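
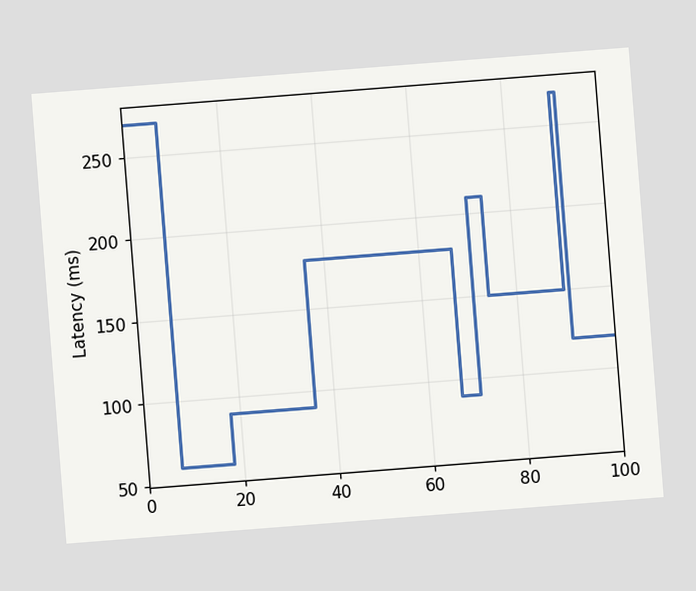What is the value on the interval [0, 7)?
270ms

The chart is tilted about 4° counter-clockwise. On [0, 7) the step sits at 270ms.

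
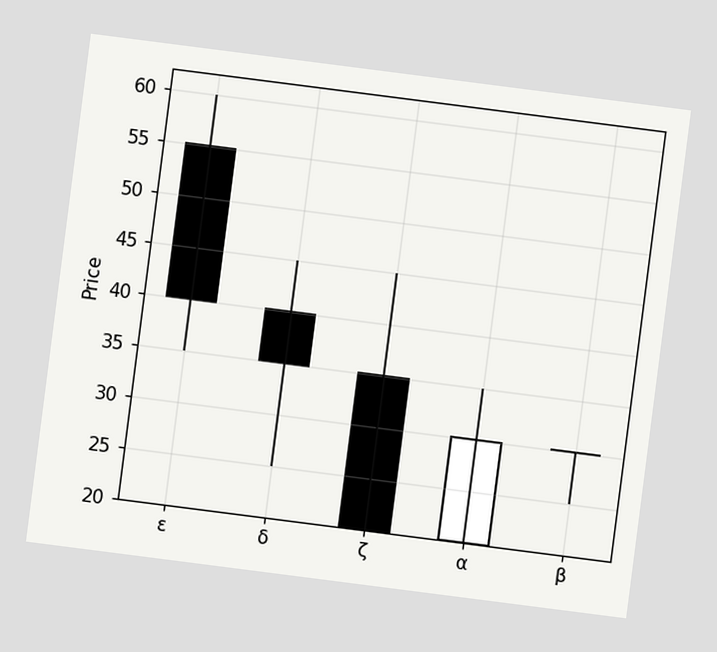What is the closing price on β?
The chart is tilted about 7° clockwise. The β candle closes at 30.

30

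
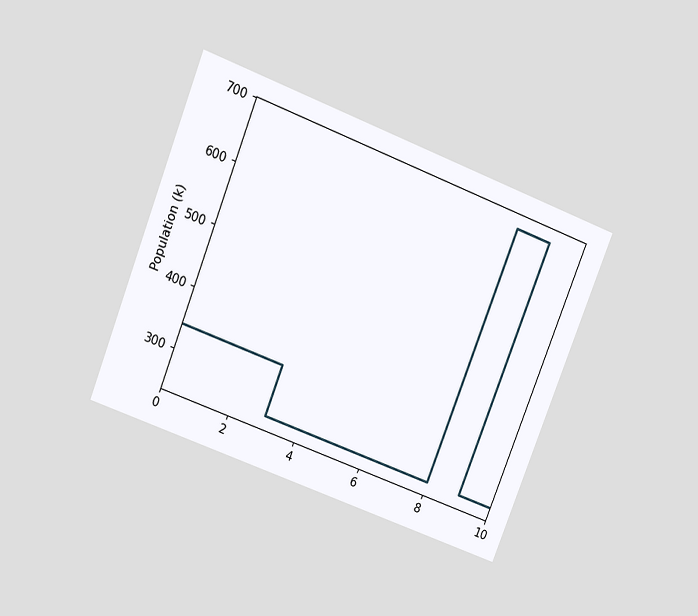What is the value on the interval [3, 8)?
255k

The chart is tilted about 21° clockwise and viewed slightly from above. On [3, 8) the step sits at 255k.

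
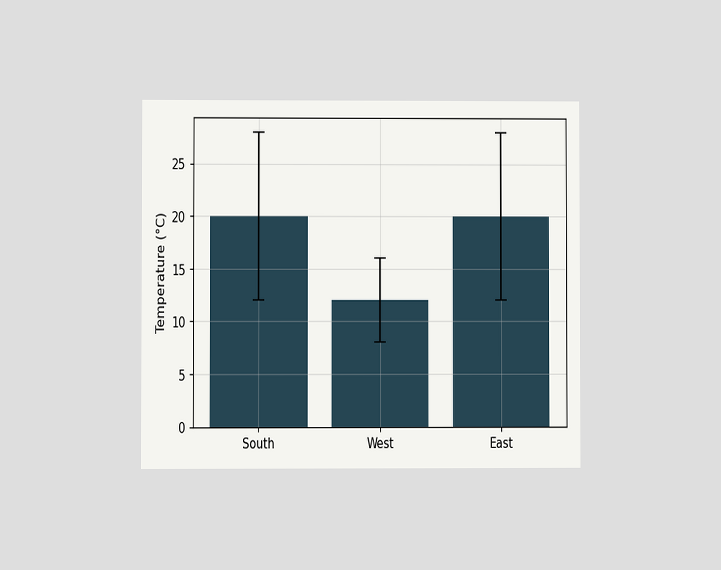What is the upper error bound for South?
28°C

The chart is viewed at a slight angle. The South bar's upper whisker reaches 28°C.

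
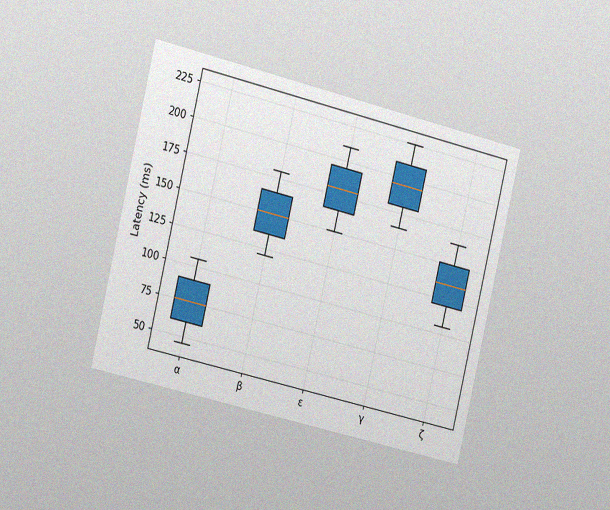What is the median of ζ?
The chart is tilted about 13° clockwise and viewed slightly from the left, with some photo noise. The median line in the ζ box sits at 135ms.

135ms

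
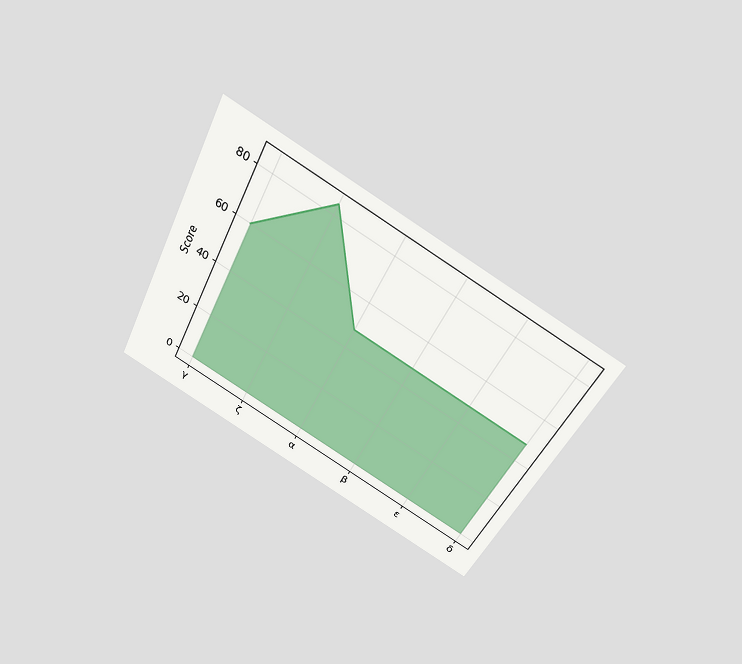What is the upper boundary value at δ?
48

The chart is tilted about 27° clockwise and viewed slightly from above. At δ the upper boundary is at 48.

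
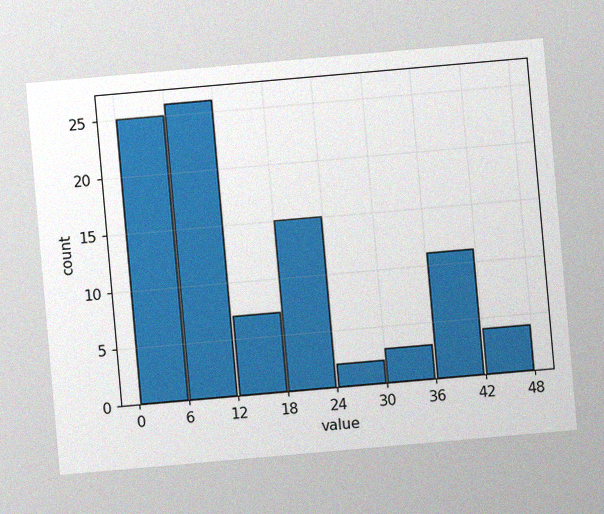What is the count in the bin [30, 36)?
The chart is tilted about 5° counter-clockwise, with some photo noise. The [30, 36) bin has height 3.

3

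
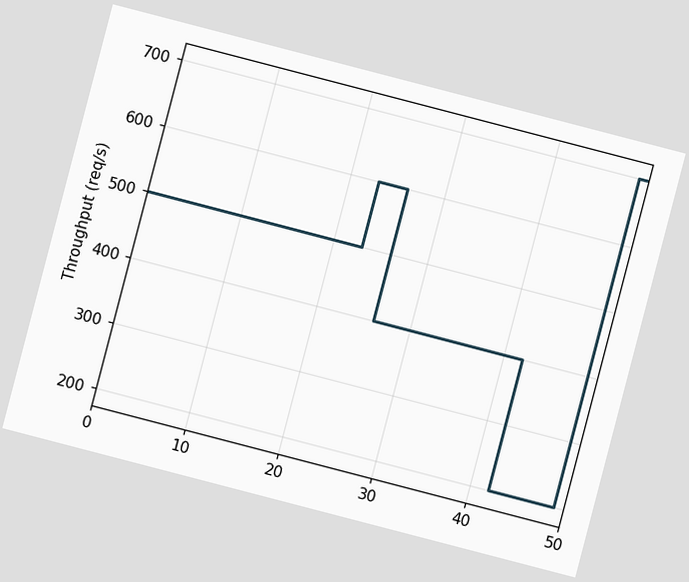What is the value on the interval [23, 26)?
600req/s

The chart is tilted about 15° clockwise. On [23, 26) the step sits at 600req/s.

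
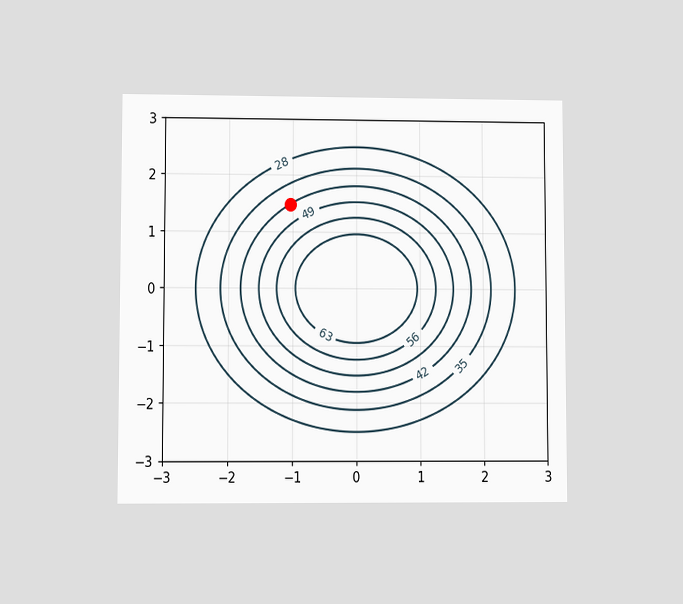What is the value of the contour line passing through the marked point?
42

The chart is viewed at a slight angle. The marked point sits on the contour labelled 42.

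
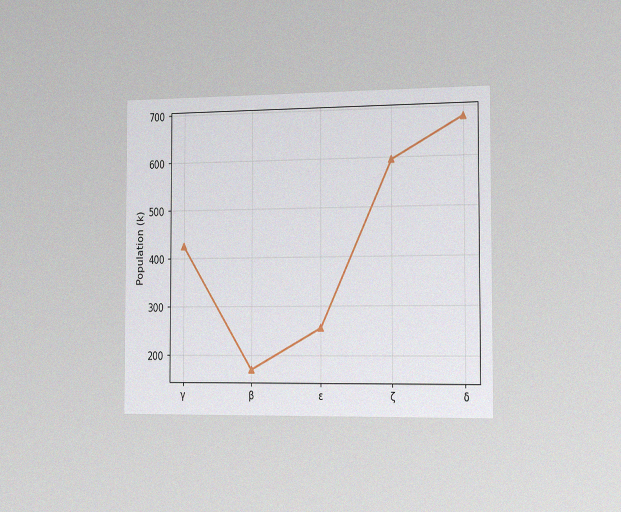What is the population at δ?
680k

The chart is viewed slightly from the right, with some photo noise. At δ, the line is at 680k.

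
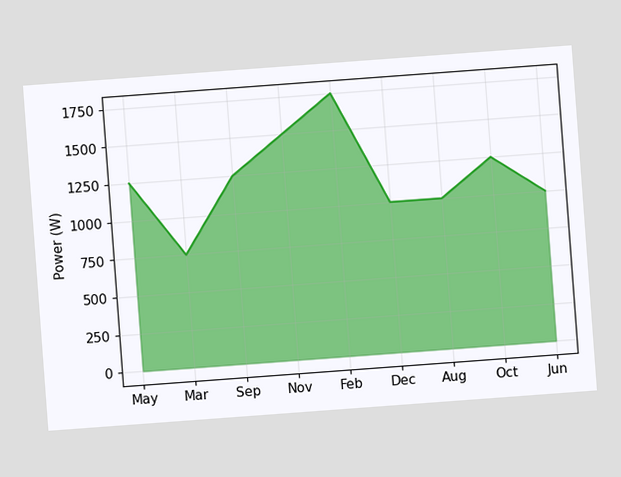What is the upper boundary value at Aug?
1000W

The chart is tilted about 4° counter-clockwise. At Aug the upper boundary is at 1000W.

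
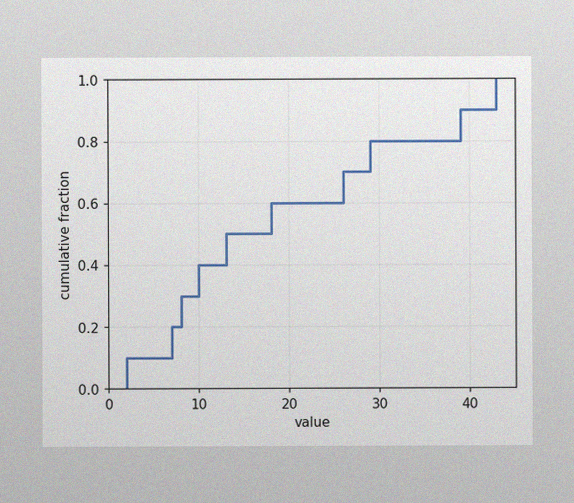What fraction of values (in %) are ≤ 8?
30%

The image has some photo noise and uneven lighting. At x=8 the ECDF step is at 30%.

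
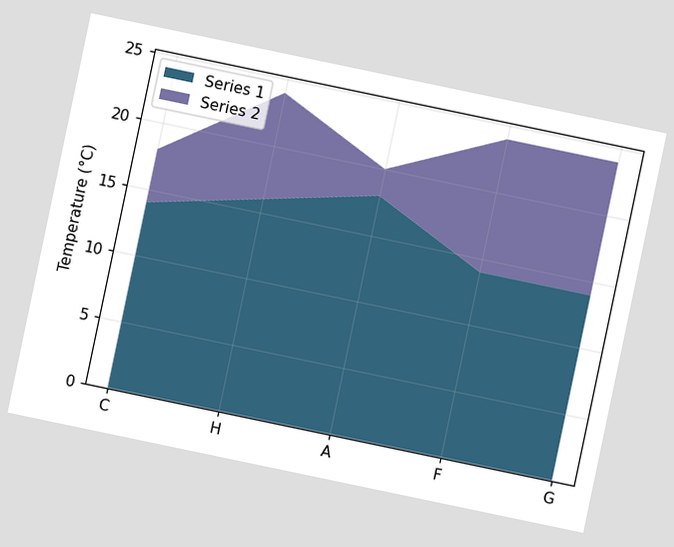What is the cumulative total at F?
The chart is tilted about 12° clockwise. The stacked total at F reaches 24°C.

24°C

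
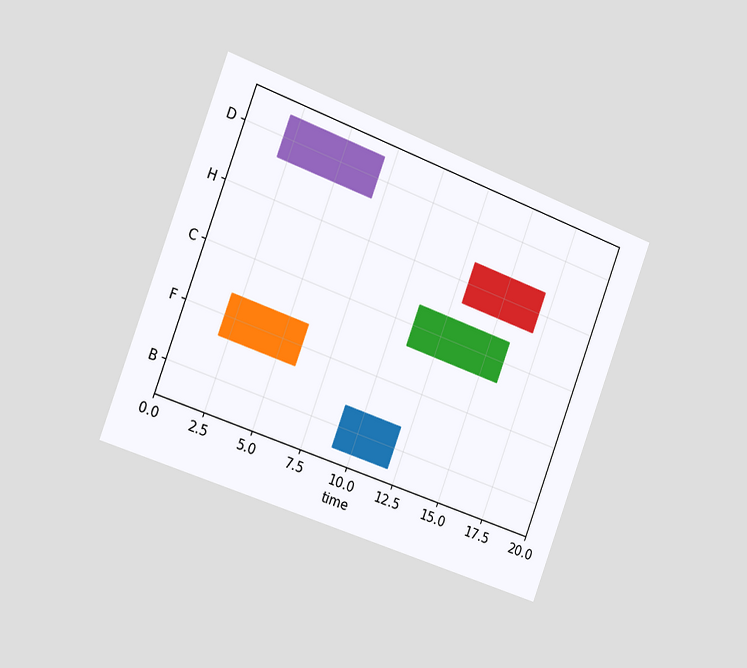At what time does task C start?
The chart is tilted about 20° clockwise and viewed slightly from the left. The C bar begins at t=11.

11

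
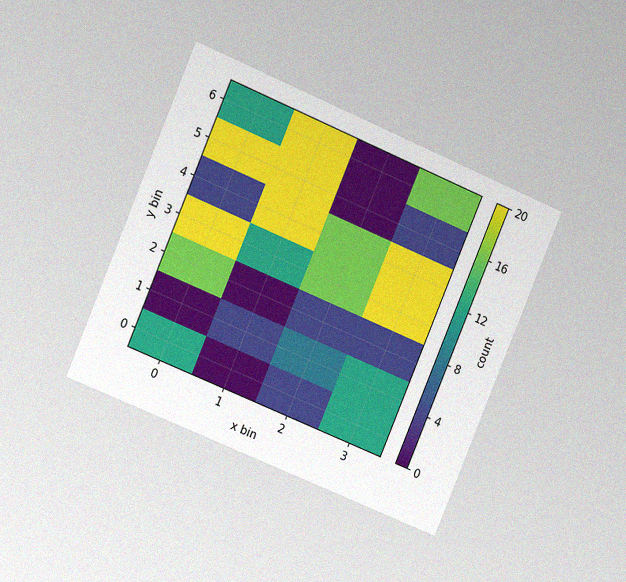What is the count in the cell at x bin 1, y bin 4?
20

The chart is tilted about 23° clockwise and viewed slightly from the left, with some photo noise. Matching the cell (1, 4) against the colorbar gives 20.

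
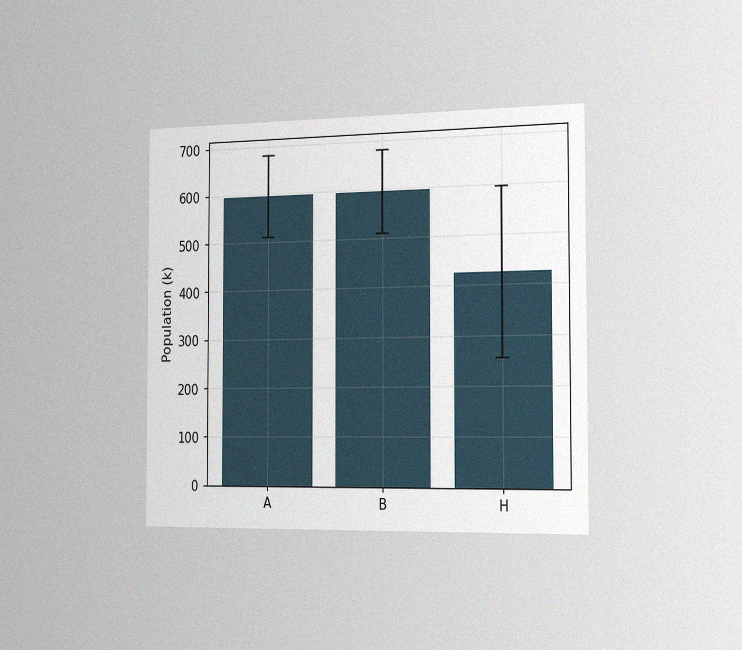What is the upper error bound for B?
The chart is viewed slightly from the right, with some photo noise. The B bar's upper whisker reaches 680k.

680k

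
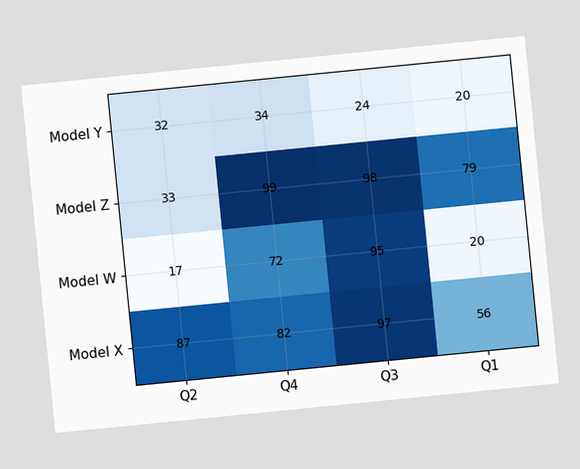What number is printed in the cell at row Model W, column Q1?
20

The chart is tilted about 6° counter-clockwise. The (Model W, Q1) cell reads 20.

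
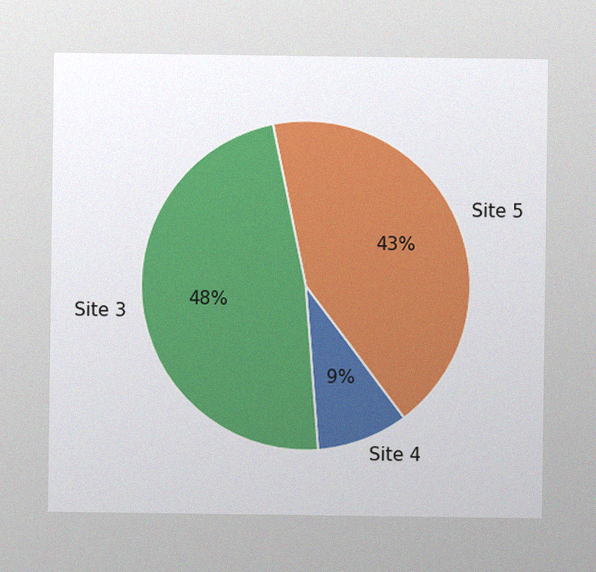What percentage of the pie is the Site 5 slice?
The image has some photo noise and uneven lighting. The Site 5 slice takes up 43% of the pie.

43%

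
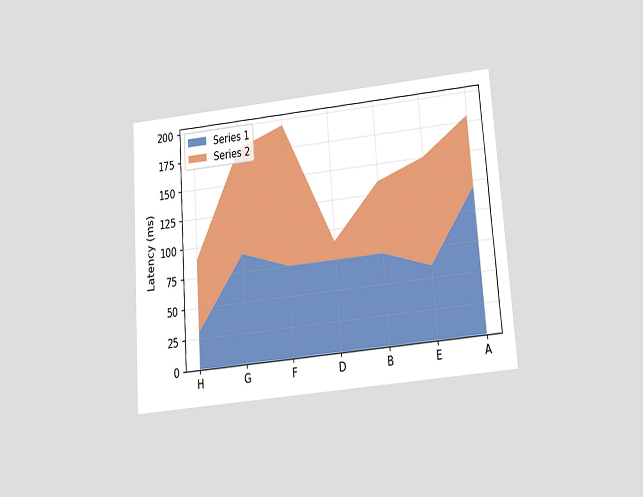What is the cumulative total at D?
The chart is tilted about 4° counter-clockwise and viewed slightly from below. The stacked total at D reaches 90ms.

90ms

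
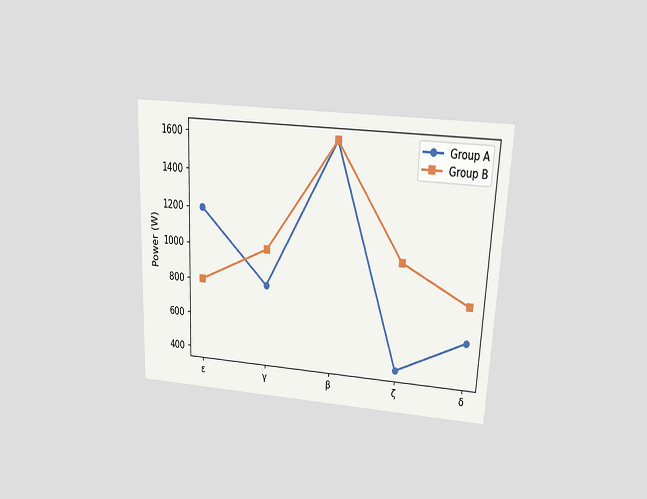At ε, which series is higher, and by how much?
The chart is tilted about 3° clockwise and viewed slightly from above. At ε, Group A sits above the other line by 400W.

Group A, by 400W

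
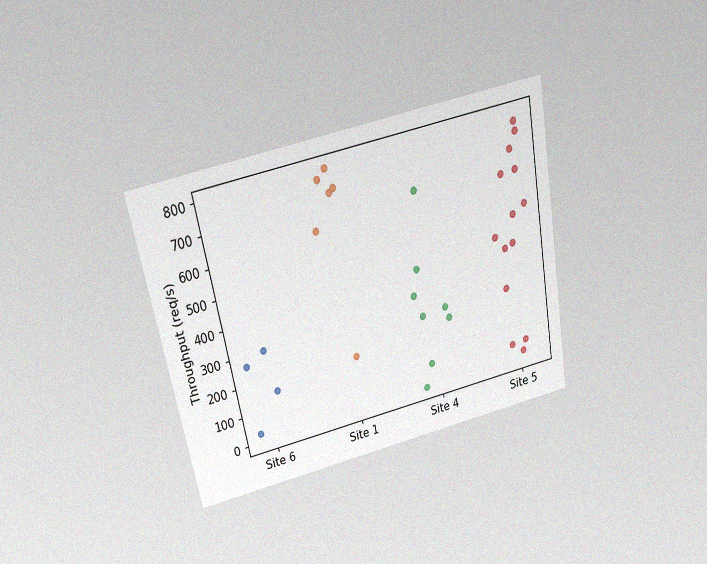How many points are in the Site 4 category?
8

The chart is tilted about 11° counter-clockwise and viewed slightly from above, with some photo noise. Counting the markers in the Site 4 column gives 8.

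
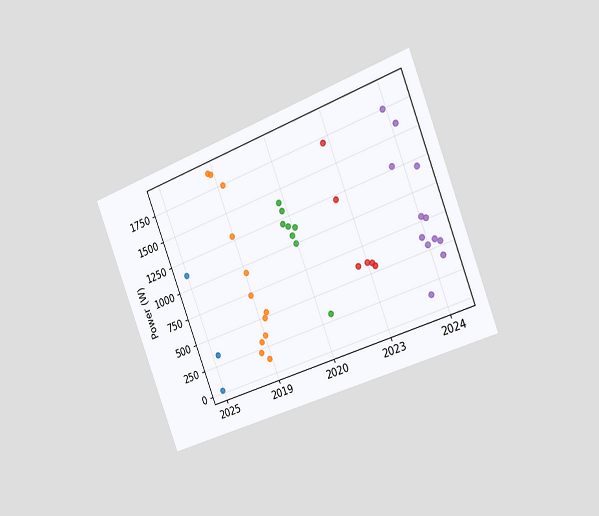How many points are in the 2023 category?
6

The chart is tilted about 21° counter-clockwise and viewed slightly from the right. Counting the markers in the 2023 column gives 6.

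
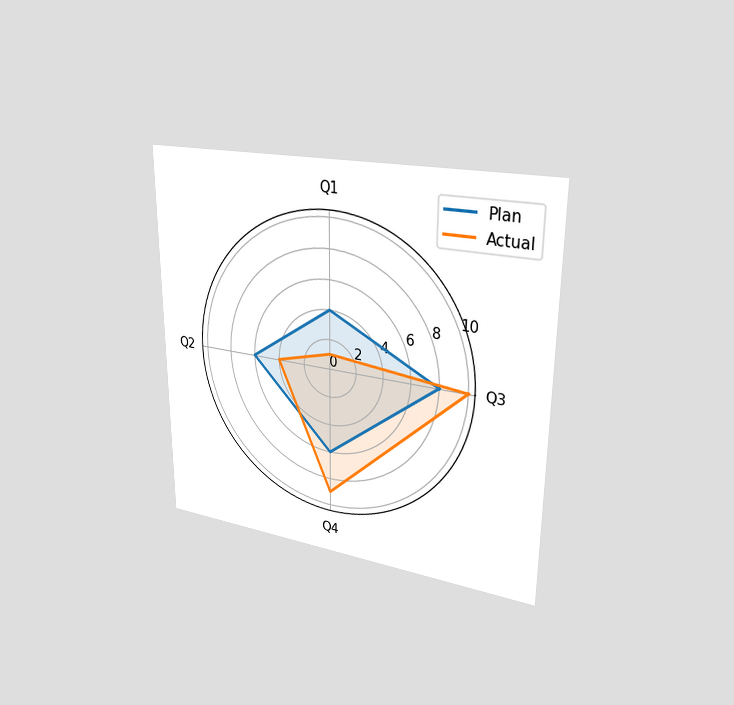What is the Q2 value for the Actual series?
4

The chart is viewed slightly from the right. On the Q2 axis, Actual reaches 4.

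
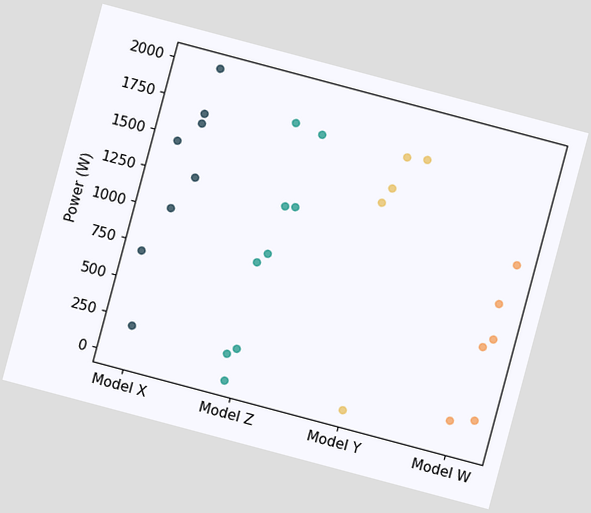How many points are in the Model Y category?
5

The chart is tilted about 15° clockwise. Counting the markers in the Model Y column gives 5.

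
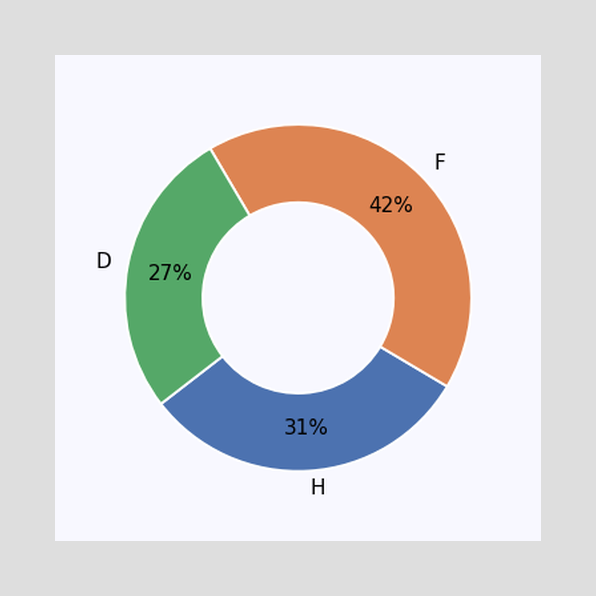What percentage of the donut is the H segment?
31%

The H segment takes up 31% of the ring.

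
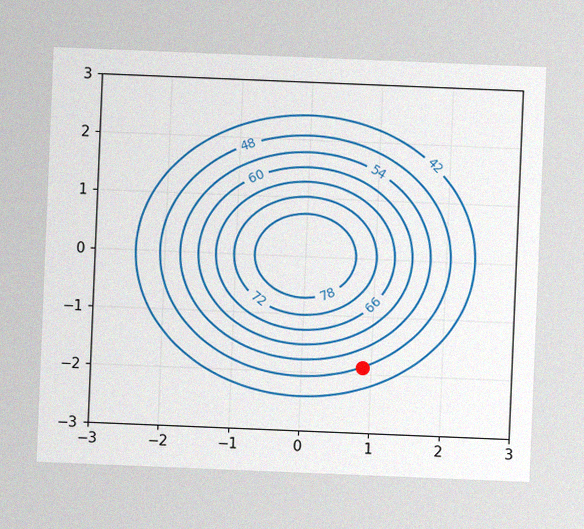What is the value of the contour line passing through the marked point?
The chart is tilted about 2° clockwise, with some photo noise. The marked point sits on the contour labelled 48.

48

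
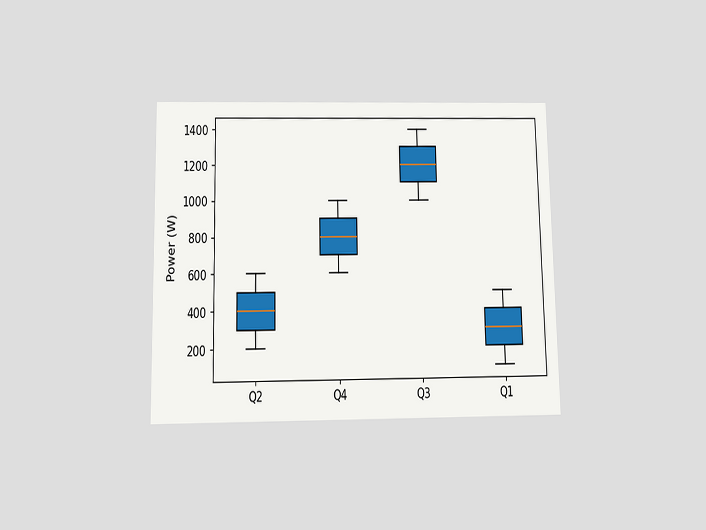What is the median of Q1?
300W

The chart is viewed slightly from below. The median line in the Q1 box sits at 300W.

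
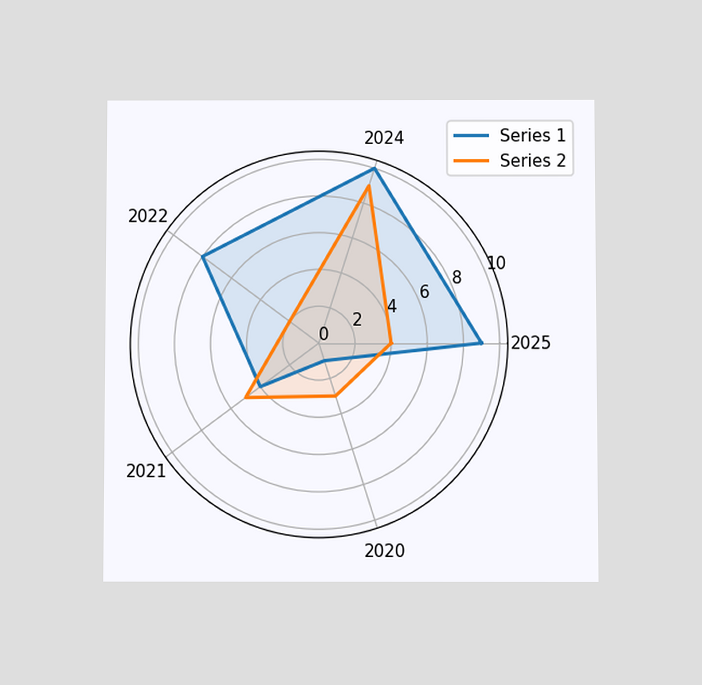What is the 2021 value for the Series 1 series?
The chart is viewed slightly from below. On the 2021 axis, Series 1 reaches 4.

4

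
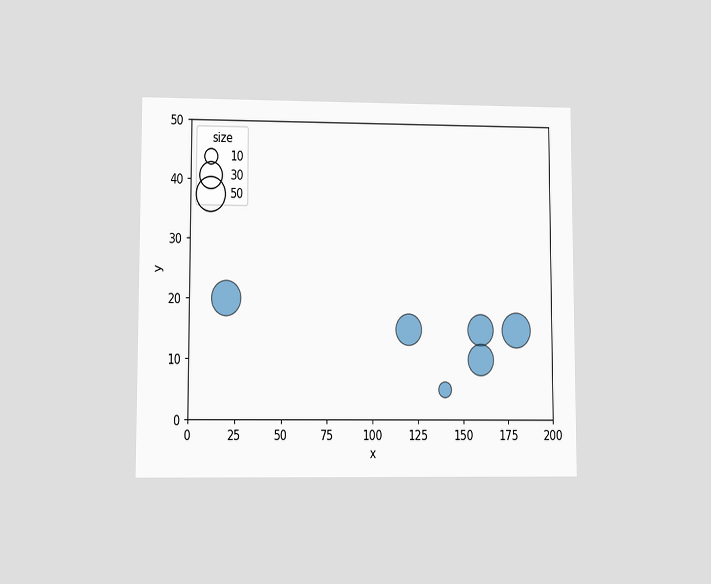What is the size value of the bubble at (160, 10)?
The chart is viewed at a slight angle. Matching the bubble at (160, 10) against the size legend gives 40.

40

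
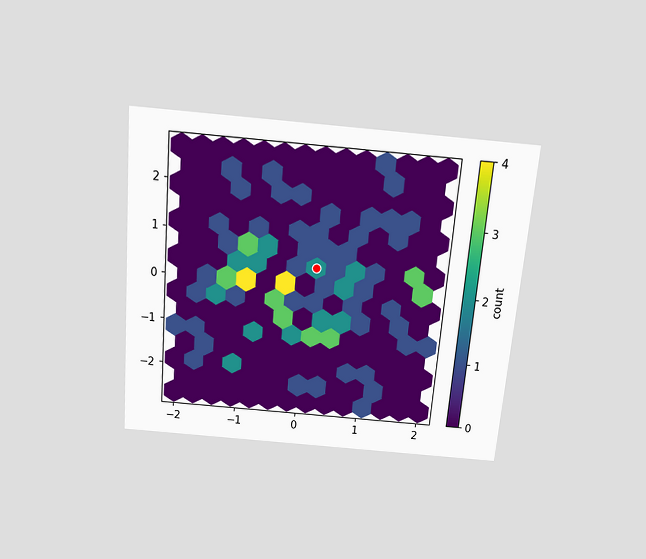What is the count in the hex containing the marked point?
2

The chart is tilted about 5° clockwise and viewed slightly from above. The marked hex reads 2 on the colorbar.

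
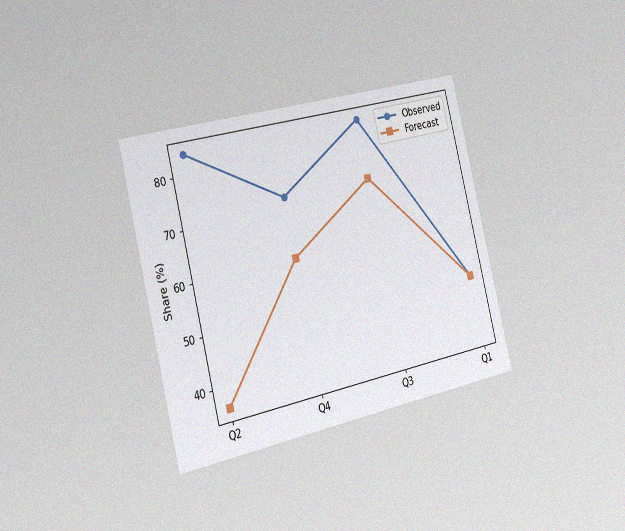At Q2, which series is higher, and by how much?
Observed, by 48%

The chart is tilted about 14° counter-clockwise and viewed slightly from the left, with some photo noise. At Q2, Observed sits above the other line by 48%.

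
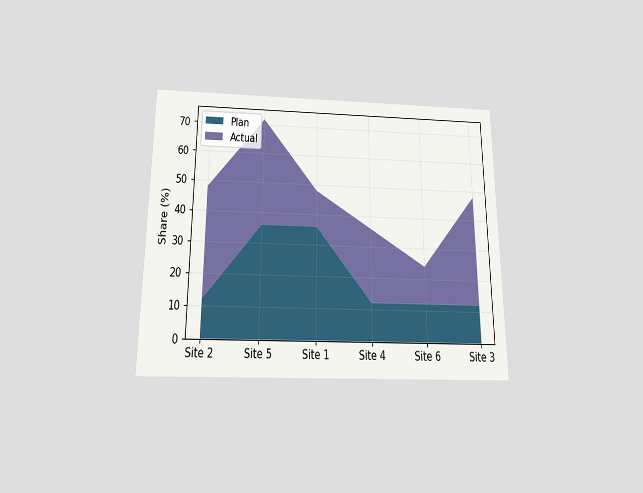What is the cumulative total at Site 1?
The chart is viewed slightly from below. The stacked total at Site 1 reaches 48%.

48%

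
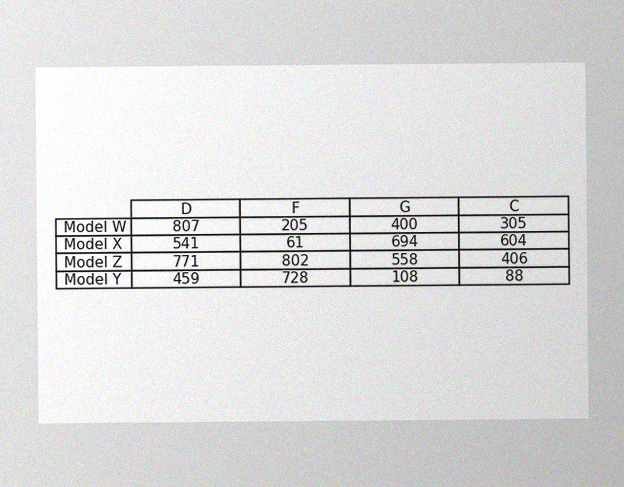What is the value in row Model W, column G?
400

The image has some photo noise and uneven lighting. The (Model W, G) cell reads 400.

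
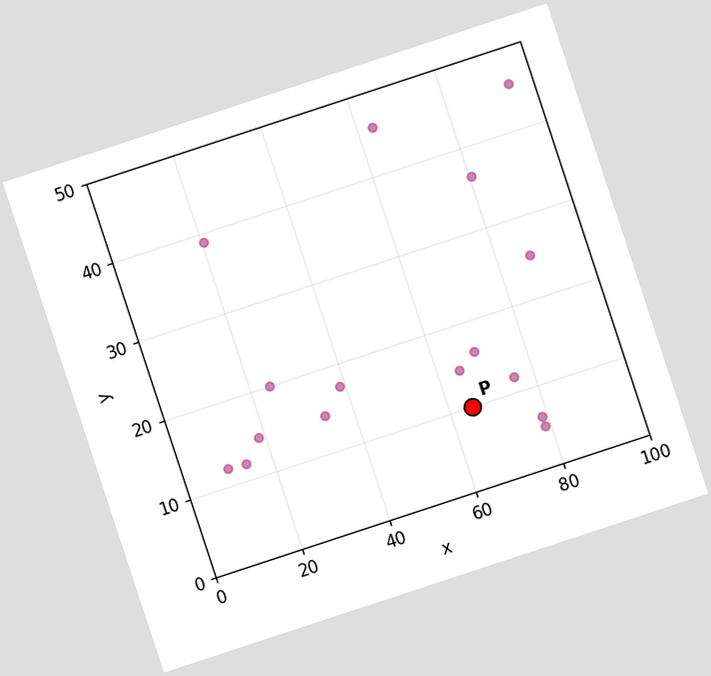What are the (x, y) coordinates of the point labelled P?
(65, 10)

The chart is tilted about 18° counter-clockwise. Following the gridlines from P to each axis, P sits at (65, 10).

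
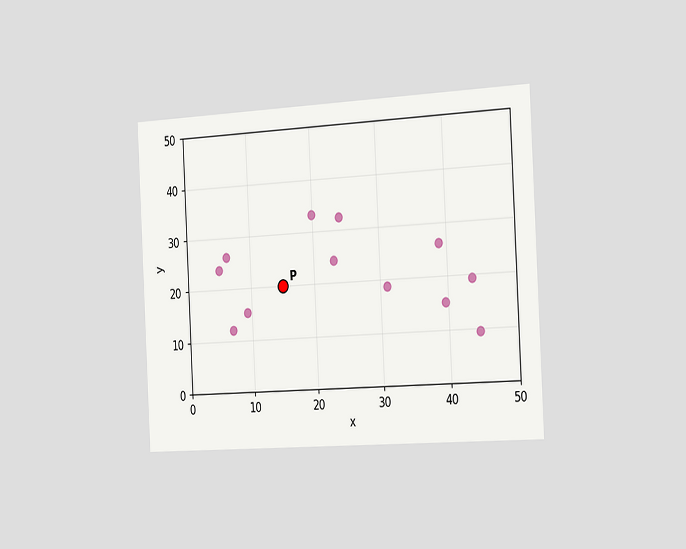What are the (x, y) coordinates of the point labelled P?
(15, 20)

The chart is tilted about 3° counter-clockwise and viewed slightly from the right. Following the gridlines from P to each axis, P sits at (15, 20).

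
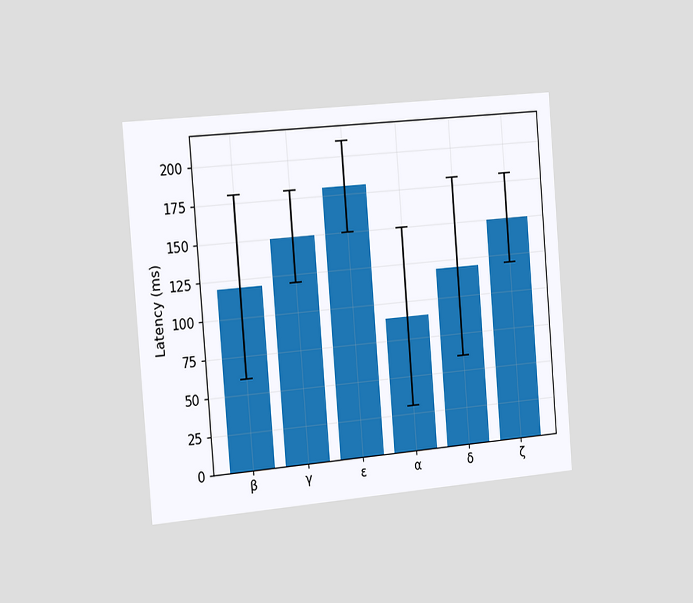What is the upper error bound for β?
The chart is tilted about 5° counter-clockwise and viewed slightly from the left. The β bar's upper whisker reaches 180ms.

180ms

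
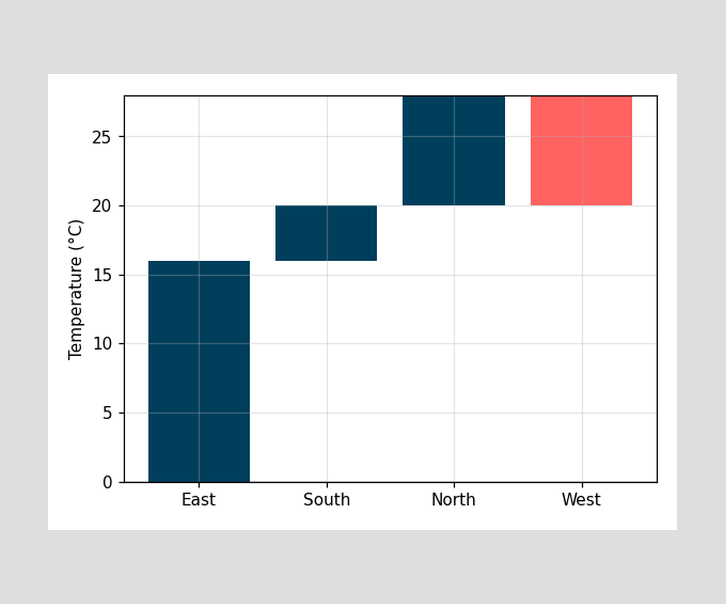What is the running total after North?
28°C

After North the running total reaches 28°C.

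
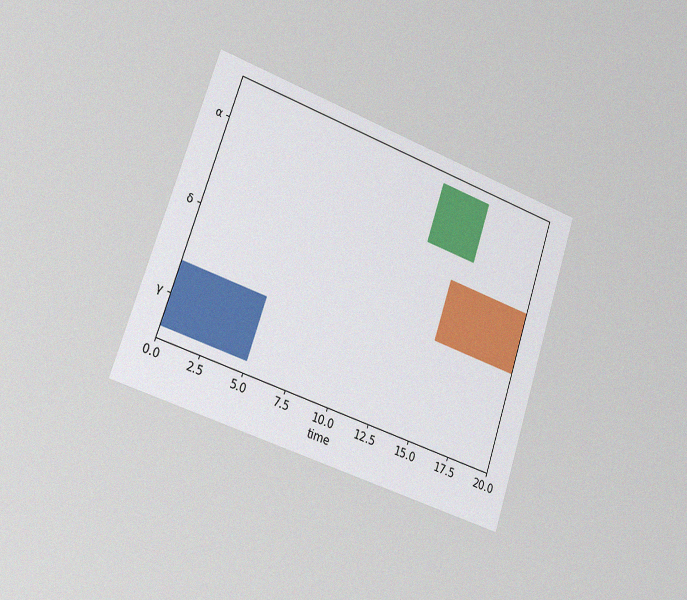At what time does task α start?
The chart is tilted about 19° clockwise and viewed slightly from the left, with some photo noise. The α bar begins at t=13.

13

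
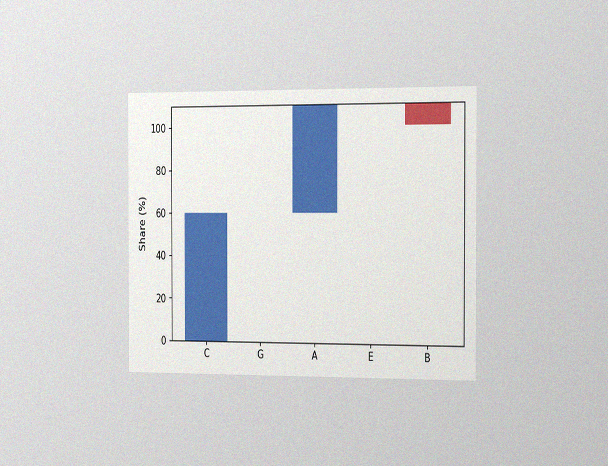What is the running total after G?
The chart is viewed slightly from the right, with some photo noise. After G the running total reaches 60%.

60%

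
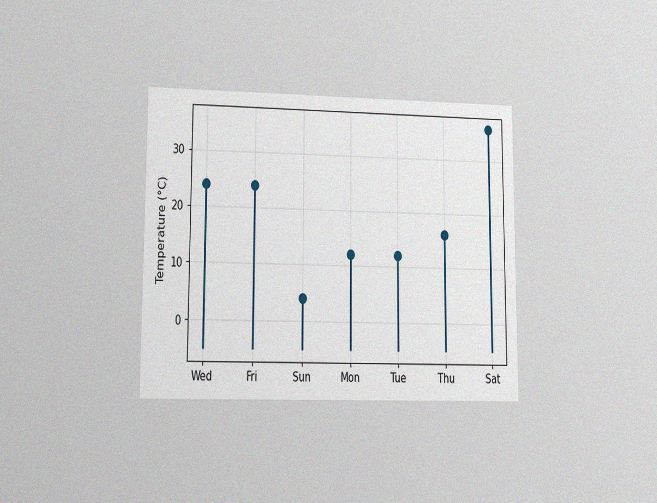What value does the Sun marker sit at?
4°C

The chart is viewed at a slight angle, with some photo noise. The Sun marker sits at 4°C.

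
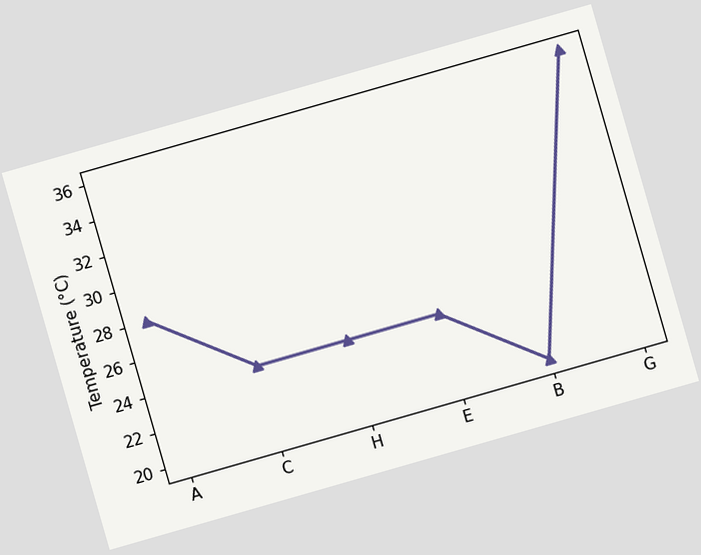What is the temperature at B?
The chart is tilted about 16° counter-clockwise. At B, the line is at 20°C.

20°C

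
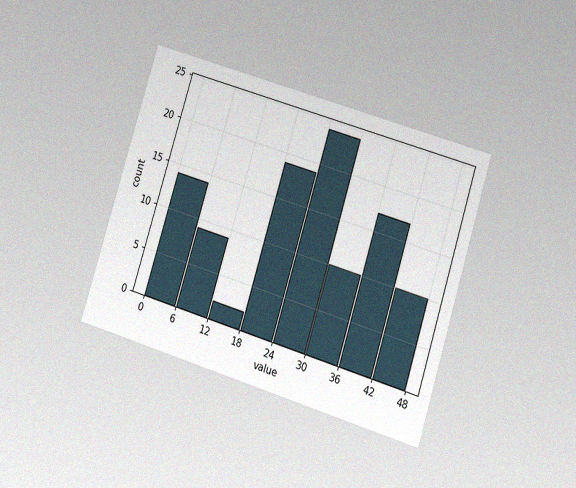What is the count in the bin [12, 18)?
2

The chart is tilted about 17° clockwise and viewed at a slight angle, with some photo noise. The [12, 18) bin has height 2.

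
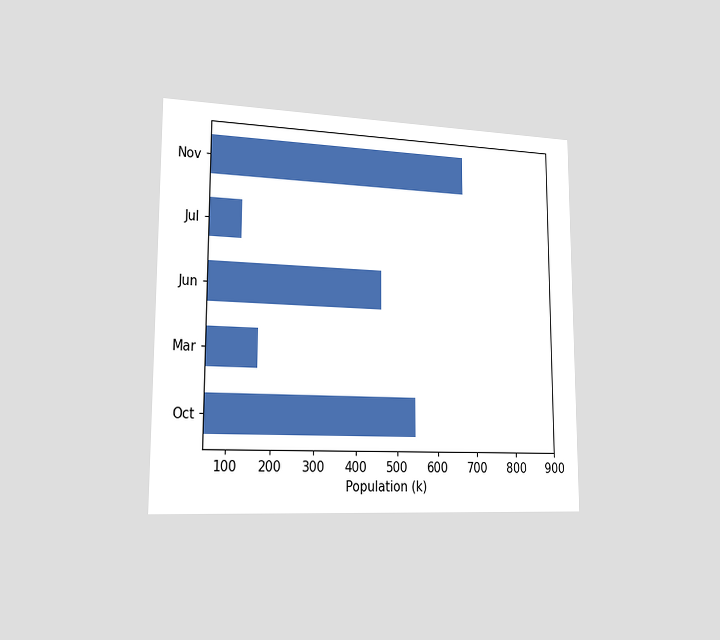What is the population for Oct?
The chart is viewed slightly from the left. Reading along the chart's x-axis, the Oct bar reaches 546k.

546k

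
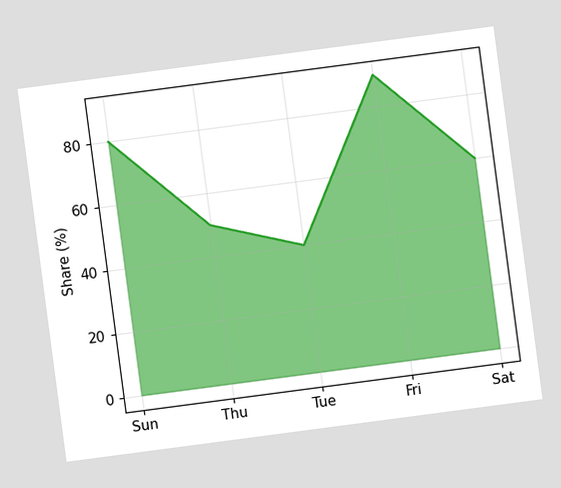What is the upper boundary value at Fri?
90%

The chart is tilted about 8° counter-clockwise. At Fri the upper boundary is at 90%.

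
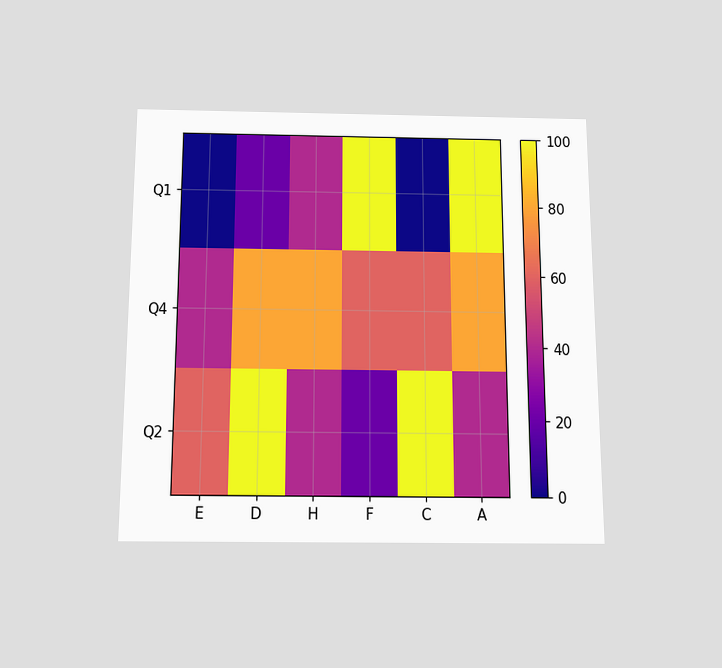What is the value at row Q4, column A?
The chart is viewed slightly from below. Matching cell (Q4, A) against the colorbar gives 80.

80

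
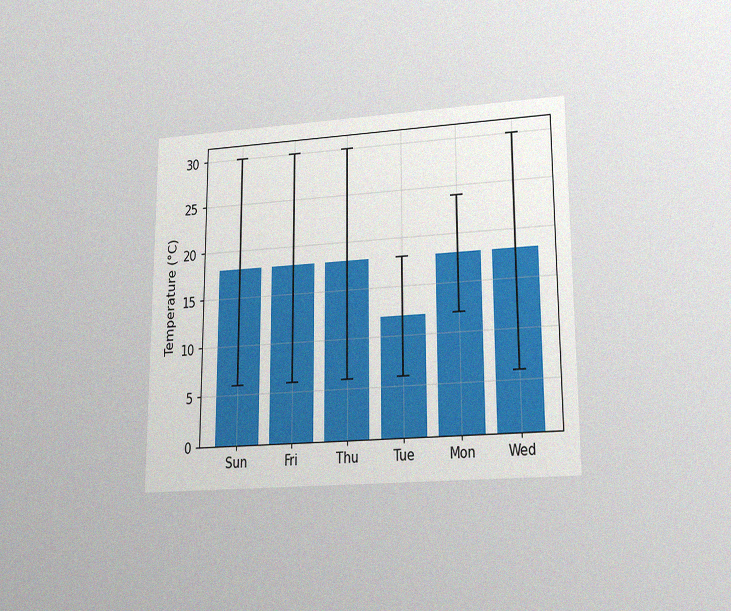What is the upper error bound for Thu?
The chart is viewed at a slight angle, with some photo noise. The Thu bar's upper whisker reaches 30°C.

30°C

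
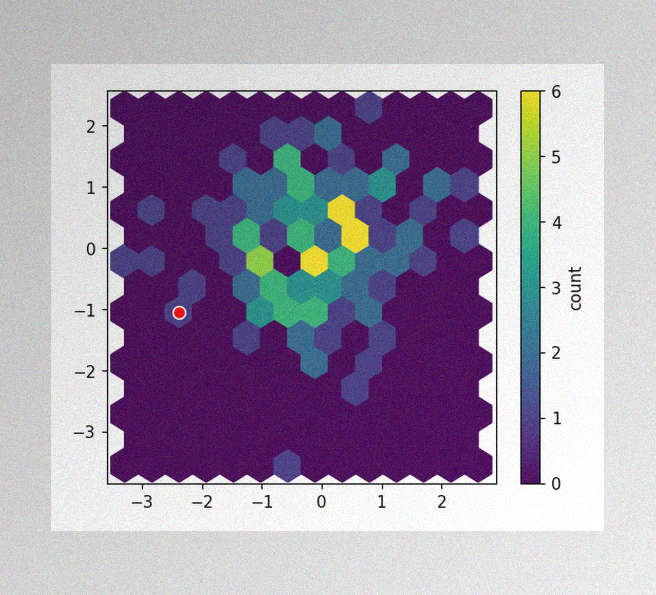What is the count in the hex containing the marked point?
The image has some photo noise and uneven lighting. The marked hex reads 1 on the colorbar.

1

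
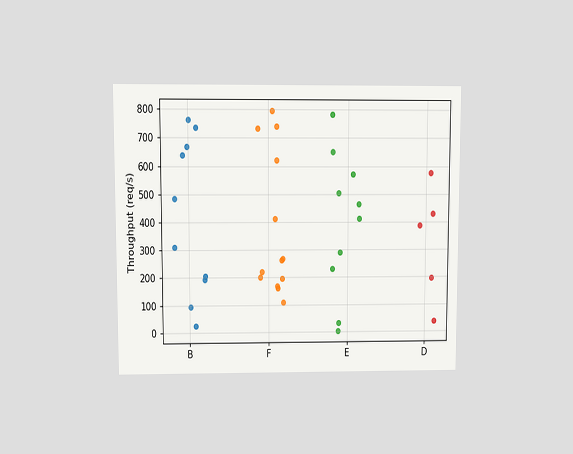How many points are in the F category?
13

The chart is viewed at a slight angle. Counting the markers in the F column gives 13.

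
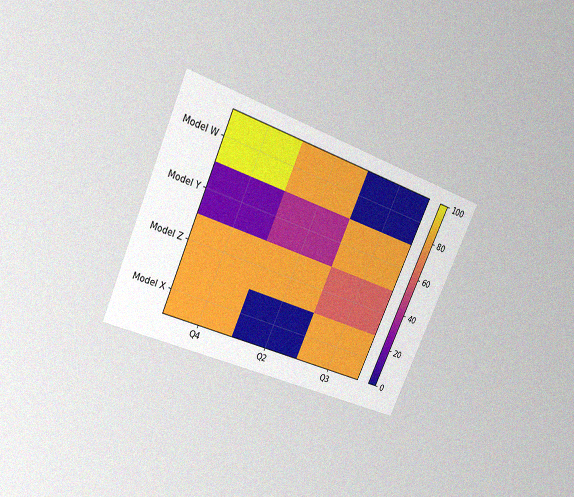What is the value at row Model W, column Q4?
The chart is tilted about 24° clockwise and viewed slightly from above, with some photo noise. Matching cell (Model W, Q4) against the colorbar gives 100.

100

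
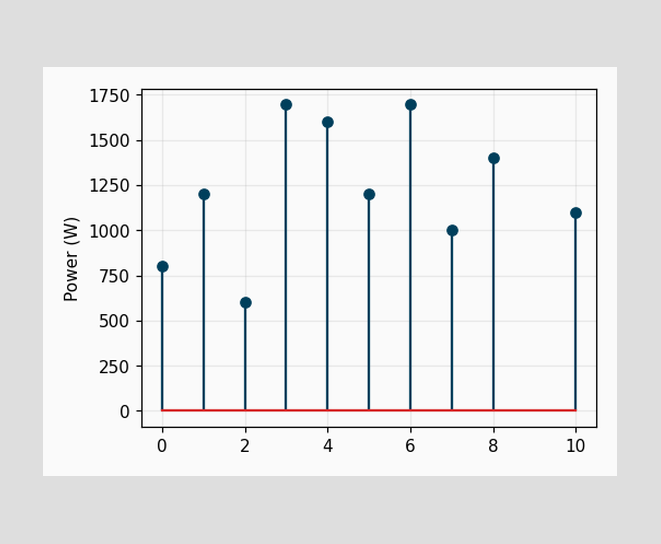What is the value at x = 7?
The stem at x=7 reaches 1000W.

1000W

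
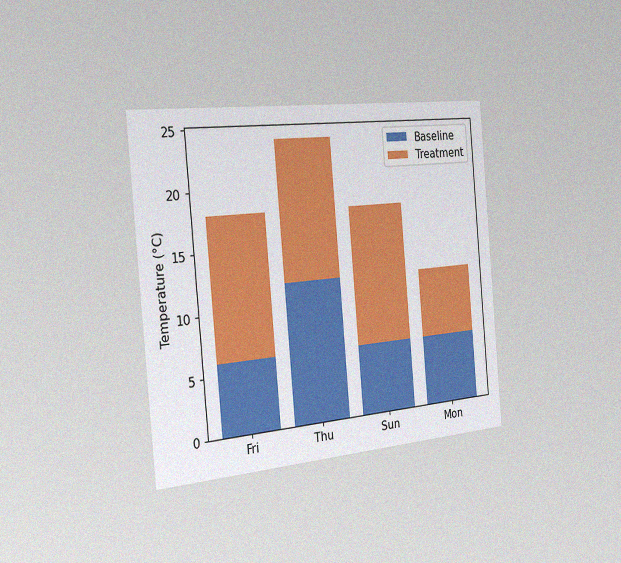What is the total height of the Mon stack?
12°C

The chart is tilted about 5° counter-clockwise and viewed slightly from the left, with some photo noise. The Mon stack's top reaches 12°C on the y-axis.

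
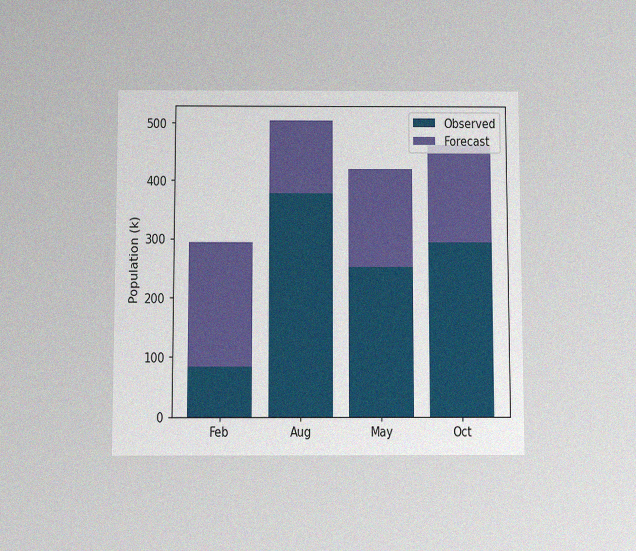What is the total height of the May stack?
420k

The chart is viewed slightly from below, with some photo noise. The May stack's top reaches 420k on the y-axis.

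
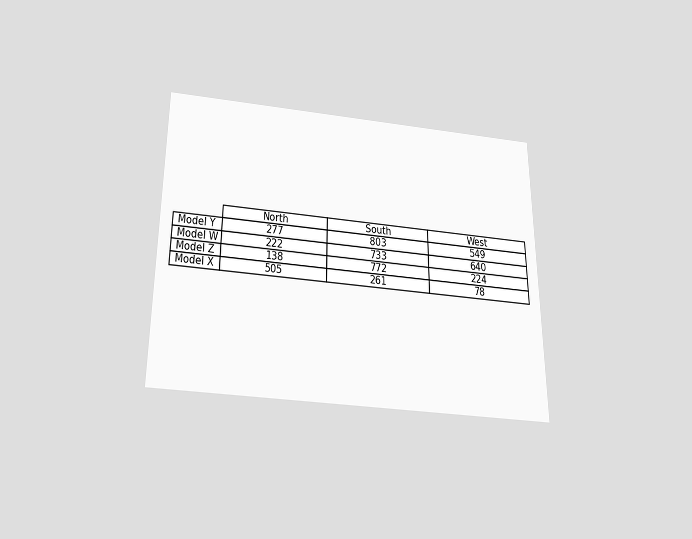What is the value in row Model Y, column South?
803

The chart is viewed slightly from below. The (Model Y, South) cell reads 803.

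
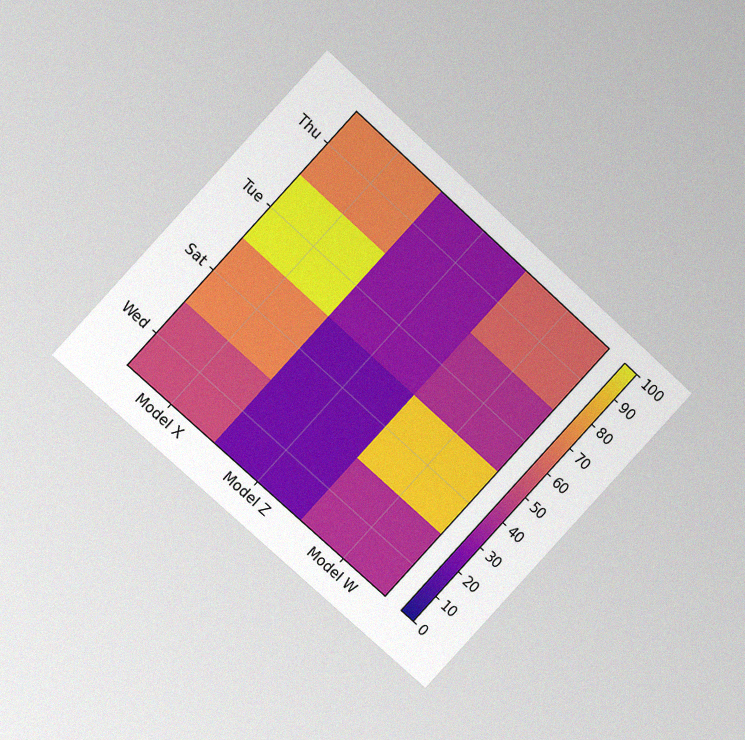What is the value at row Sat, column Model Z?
20

The chart is tilted about 42° clockwise and viewed at a slight angle, with some photo noise. Matching cell (Sat, Model Z) against the colorbar gives 20.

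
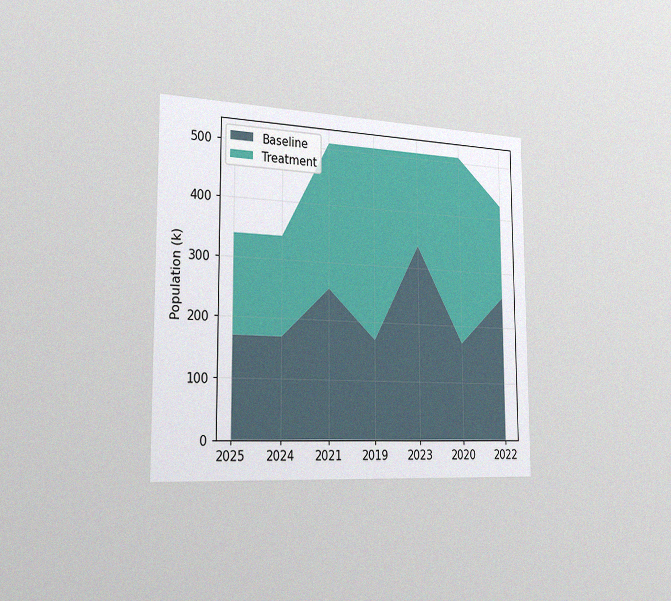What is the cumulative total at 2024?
The chart is viewed slightly from the left, with some photo noise. The stacked total at 2024 reaches 340k.

340k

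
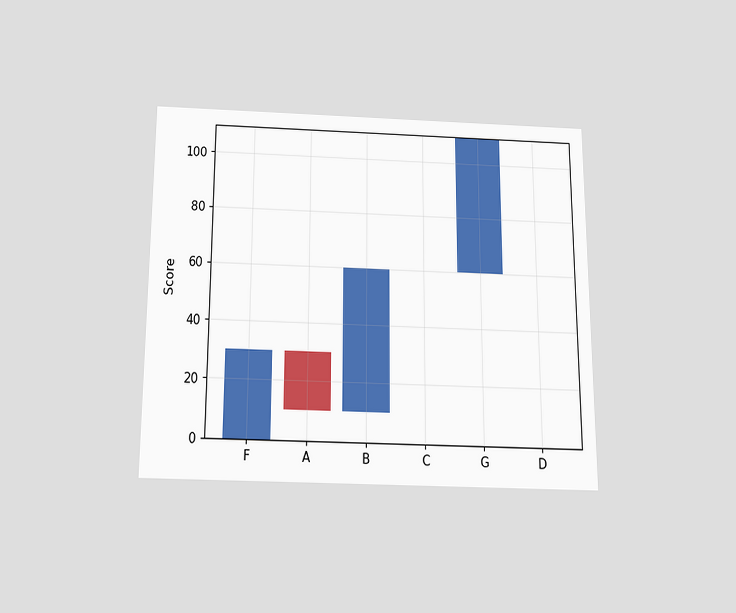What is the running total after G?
The chart is viewed slightly from below. After G the running total reaches 110.

110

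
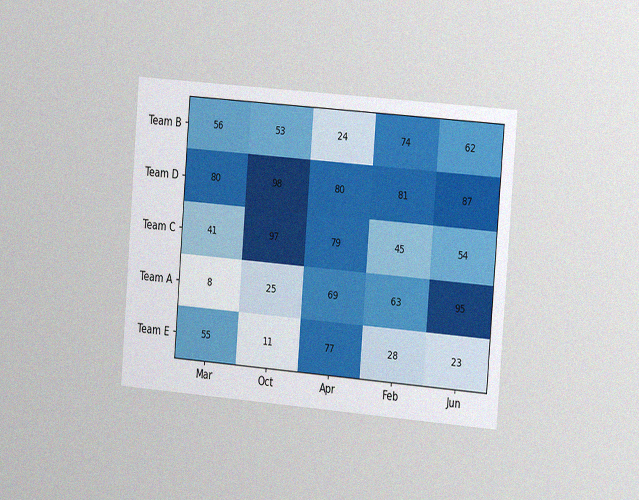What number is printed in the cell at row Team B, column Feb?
The chart is tilted about 5° clockwise and viewed slightly from the right, with some photo noise. The (Team B, Feb) cell reads 74.

74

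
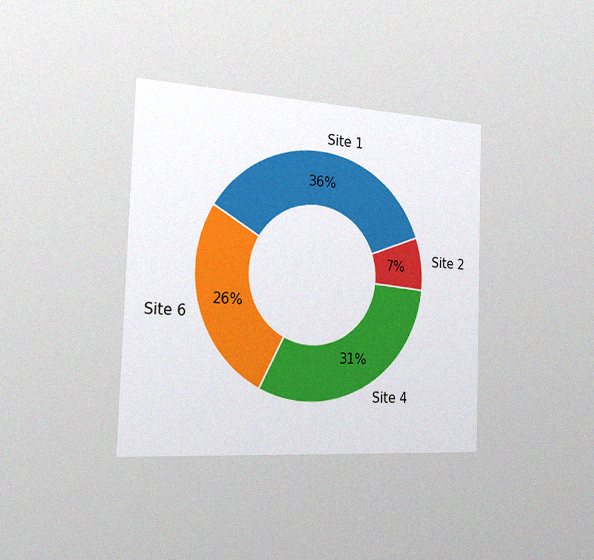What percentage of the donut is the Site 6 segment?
26%

The chart is tilted about 2° clockwise and viewed slightly from the left, with some photo noise. The Site 6 segment takes up 26% of the ring.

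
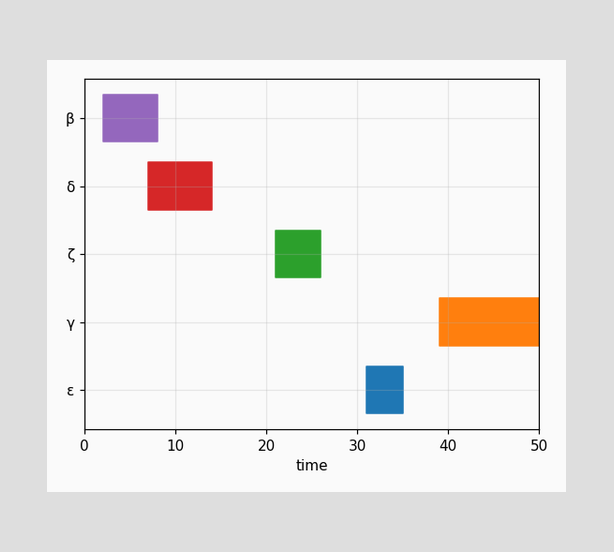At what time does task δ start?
The δ bar begins at t=7.

7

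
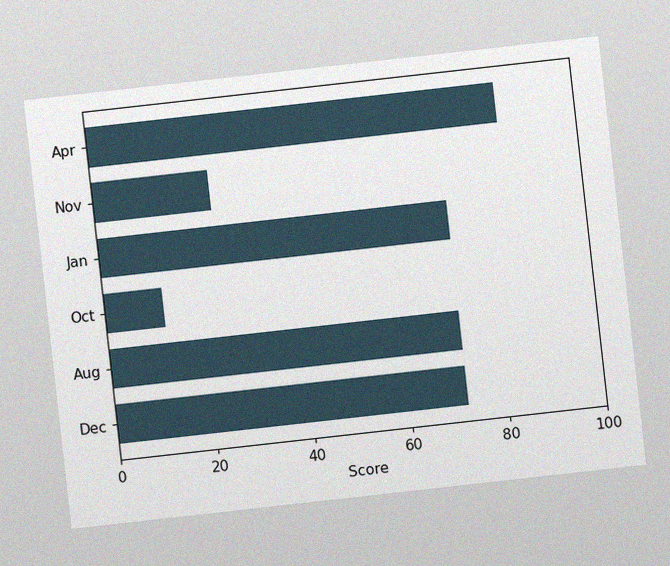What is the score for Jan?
The chart is tilted about 6° counter-clockwise, with some photo noise. Reading along the chart's x-axis, the Jan bar reaches 72.

72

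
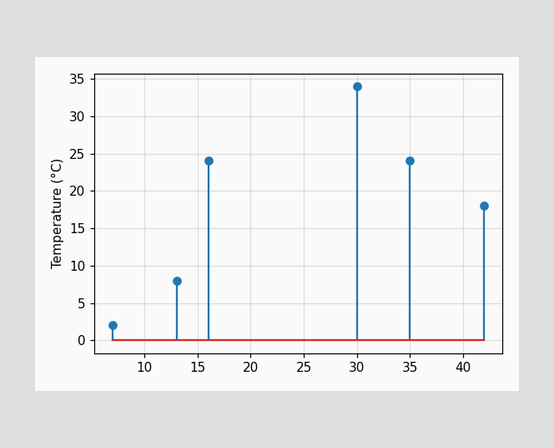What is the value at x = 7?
2°C

The stem at x=7 reaches 2°C.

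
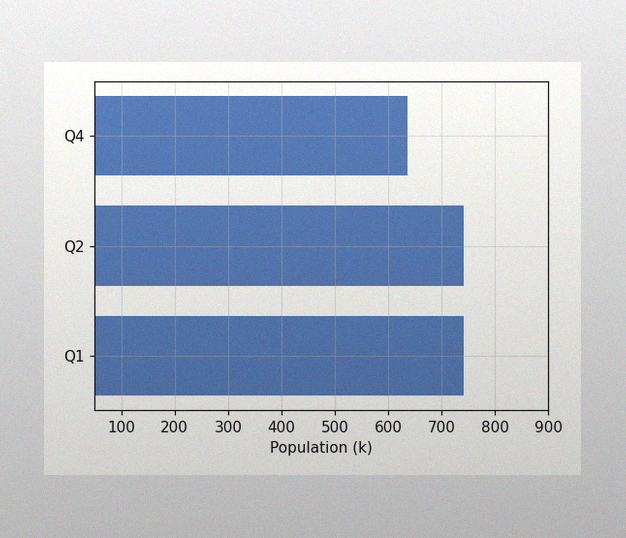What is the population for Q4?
636k

The image has some photo noise and uneven lighting. Reading along the chart's x-axis, the Q4 bar reaches 636k.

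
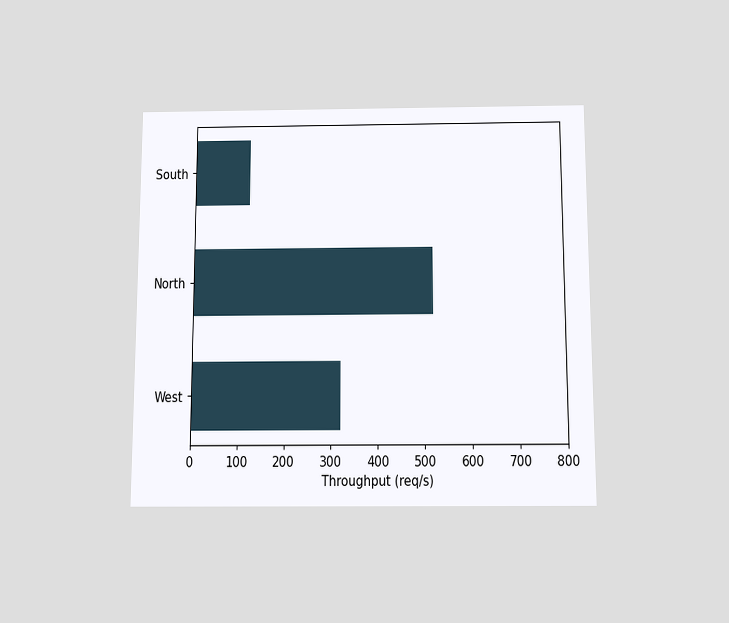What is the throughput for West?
320req/s

The chart is viewed slightly from below. Reading along the chart's x-axis, the West bar reaches 320req/s.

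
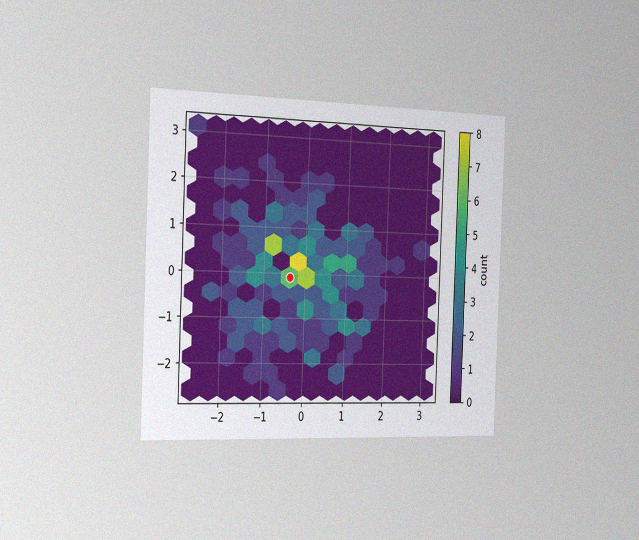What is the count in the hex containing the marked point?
6

The chart is tilted about 2° clockwise and viewed slightly from the left, with some photo noise. The marked hex reads 6 on the colorbar.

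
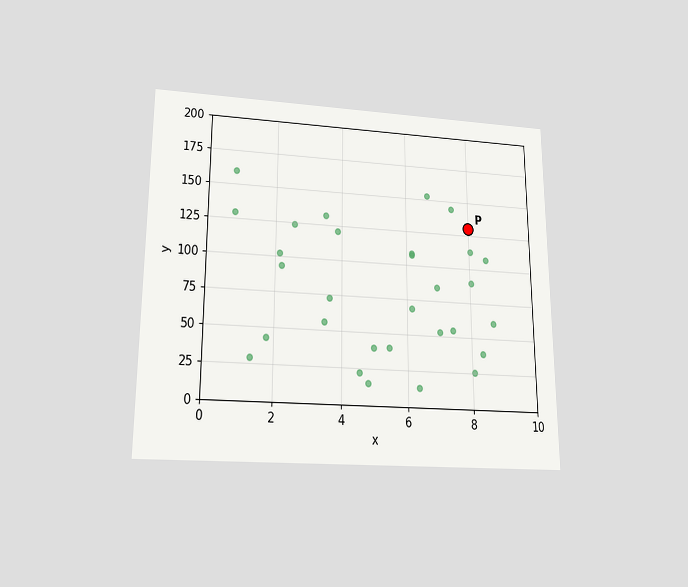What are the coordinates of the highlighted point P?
The chart is viewed slightly from below. Following the gridlines from P to each axis, P sits at (8, 130).

(8, 130)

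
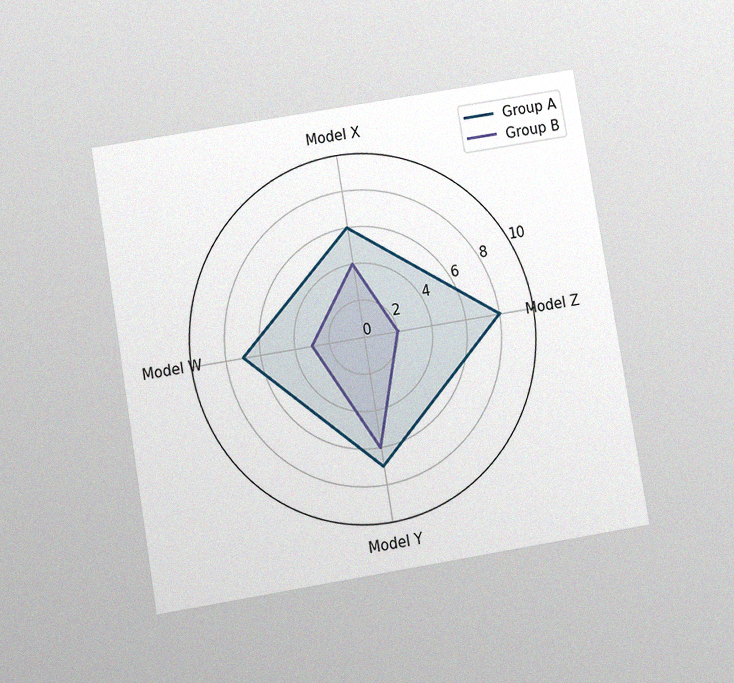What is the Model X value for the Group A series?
6

The chart is tilted about 9° counter-clockwise and viewed slightly from below, with some photo noise. On the Model X axis, Group A reaches 6.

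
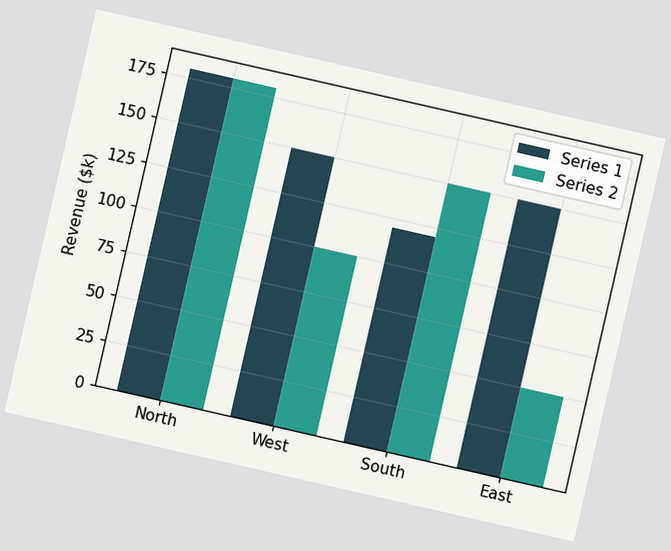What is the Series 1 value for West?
The chart is tilted about 13° clockwise. The Series 1 bar at West reaches $150k on the y-axis.

$150k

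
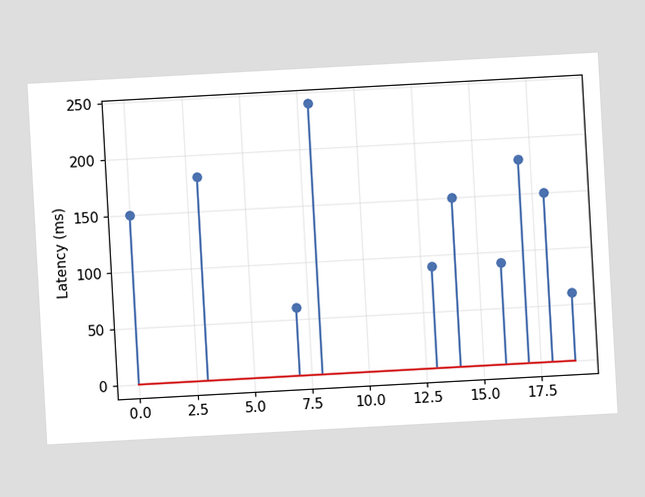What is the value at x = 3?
180ms

The chart is tilted about 3° counter-clockwise. The stem at x=3 reaches 180ms.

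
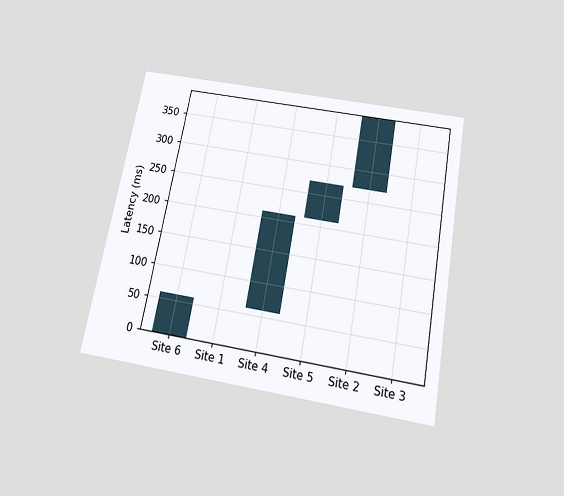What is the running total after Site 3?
The chart is tilted about 10° clockwise and viewed slightly from below. After Site 3 the running total reaches 390ms.

390ms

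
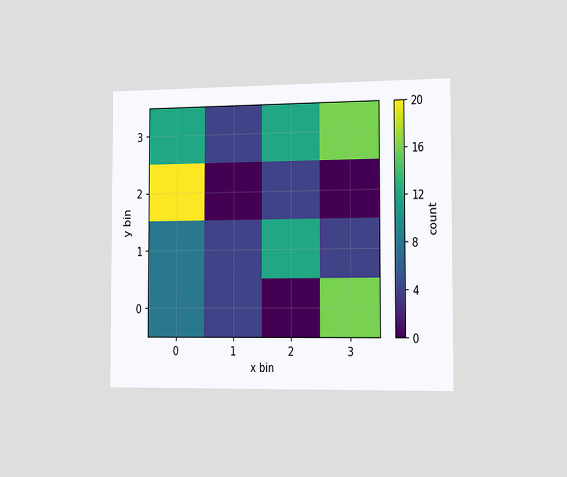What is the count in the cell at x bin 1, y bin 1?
4

The chart is viewed slightly from the right. Matching the cell (1, 1) against the colorbar gives 4.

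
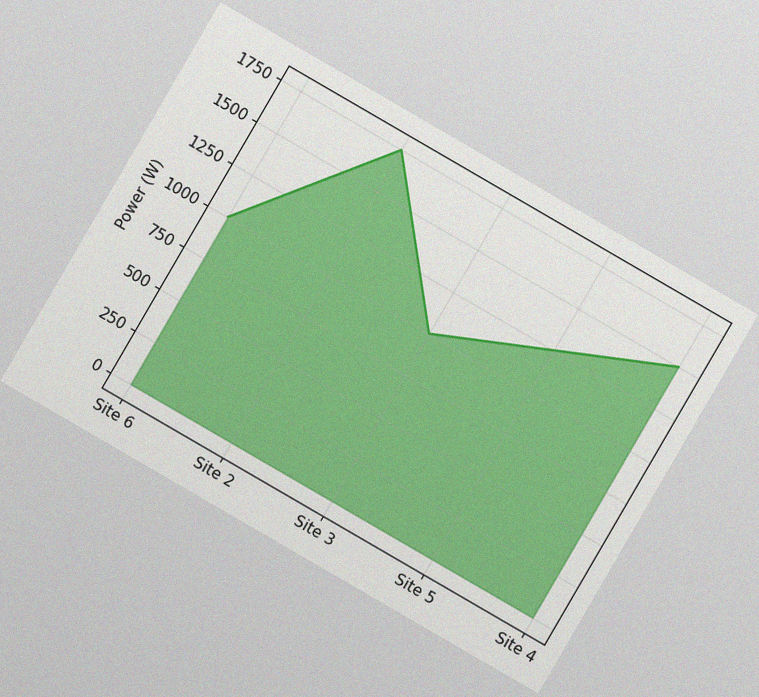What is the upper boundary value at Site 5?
The chart is tilted about 30° clockwise, with some photo noise. At Site 5 the upper boundary is at 1250W.

1250W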